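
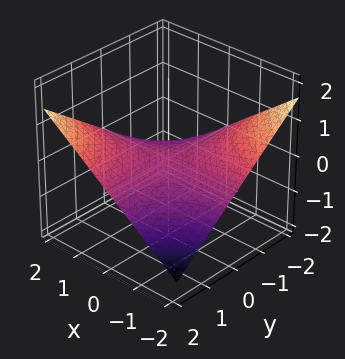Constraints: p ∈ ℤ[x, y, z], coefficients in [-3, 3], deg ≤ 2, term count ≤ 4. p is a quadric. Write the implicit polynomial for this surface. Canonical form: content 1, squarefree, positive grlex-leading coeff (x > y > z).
x*y - 3*z

(a) The degree is 2 — a saddle surface; a quadric.
(b) From the visible intercepts: every point of the x-axis in the box is on the surface; every point of the y-axis in the box is on the surface.
(c) Together with the visible shape, these determine p as stated.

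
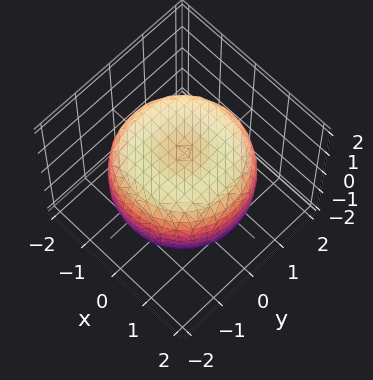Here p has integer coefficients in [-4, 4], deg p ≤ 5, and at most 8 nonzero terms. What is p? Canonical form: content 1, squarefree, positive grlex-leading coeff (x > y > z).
x^4 + 2*x^2*y^2 + y^4 - 2*x^2 - 2*y^2 + 2*z^2 - 2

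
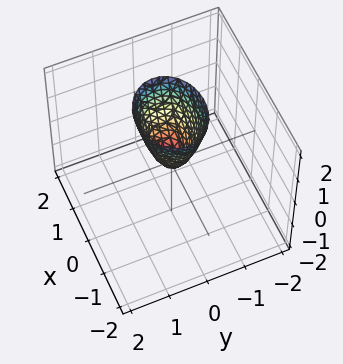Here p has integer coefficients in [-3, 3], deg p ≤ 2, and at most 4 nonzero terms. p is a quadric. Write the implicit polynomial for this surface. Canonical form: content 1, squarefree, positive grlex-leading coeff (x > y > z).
2*x^2 + 3*y^2 - z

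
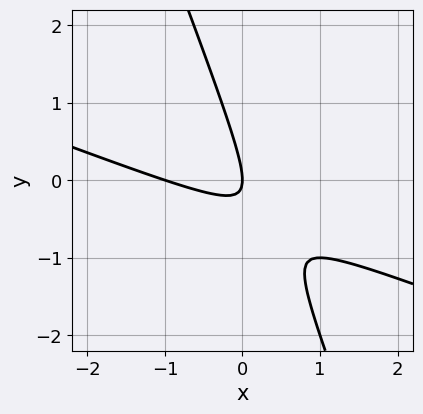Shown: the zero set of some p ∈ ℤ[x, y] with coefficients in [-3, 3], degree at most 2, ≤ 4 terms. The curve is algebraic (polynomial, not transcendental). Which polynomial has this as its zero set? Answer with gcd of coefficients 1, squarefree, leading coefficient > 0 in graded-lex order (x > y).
x^2 + 3*x*y + y^2 + x

Degree: a generic line meets the curve in up to 2 points, so deg p = 2.
Against the integer gridlines: the x-axis gridline crossings are at x ∈ {-1, 0}; it meets the y-axis at y = 0 (among the integer gridlines).
The integer polynomial consistent with all of this is the stated p.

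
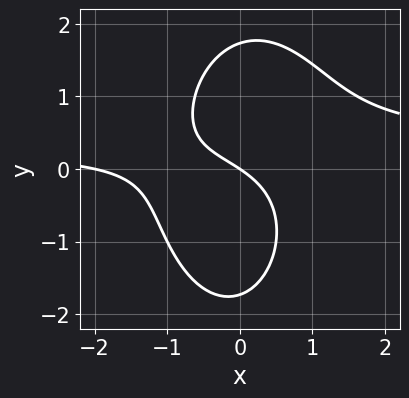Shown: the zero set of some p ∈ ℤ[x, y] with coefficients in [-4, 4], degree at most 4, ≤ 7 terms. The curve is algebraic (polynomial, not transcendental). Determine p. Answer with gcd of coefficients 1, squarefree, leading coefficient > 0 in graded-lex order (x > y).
1. The degree is 3 — a generic line meets the curve in up to 3 points.
2. Against the integer gridlines: the x-axis gridline crossings are at x ∈ {-2, 0}; it crosses the y-axis at the gridline y = 0.
3. Solving for integer coefficients yields p as stated.

3*x^2*y + y^3 - x^2 - 2*x - 3*y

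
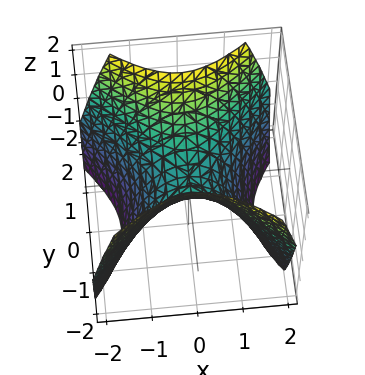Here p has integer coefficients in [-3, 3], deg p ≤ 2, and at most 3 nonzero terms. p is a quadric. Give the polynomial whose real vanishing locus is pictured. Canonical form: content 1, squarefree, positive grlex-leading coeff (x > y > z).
x^2 - y^2 + z

1. The degree is 2 — a saddle surface; a quadric.
2. Symmetries: it's symmetric under x → −x, forcing even powers of x; the y ↦ −y reflection is a symmetry, so y appears only in even powers.
3. Observable constraints: one x-axis crossing is at x = 0; it meets the y-axis at y = 0 (among the integer gridlines).
4. The integer polynomial consistent with all of this is the stated p.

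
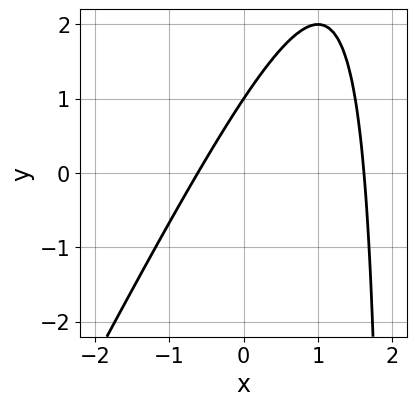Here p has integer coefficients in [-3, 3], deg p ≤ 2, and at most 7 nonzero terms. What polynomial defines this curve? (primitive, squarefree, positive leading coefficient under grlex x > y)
The degree is 2 — no degree-1 curve has this shape.
Checking where it meets the axes: it crosses the y-axis at the gridline y = 1.
The integer polynomial consistent with all of this is the stated p.

2*x^2 - x*y - 2*x + 2*y - 2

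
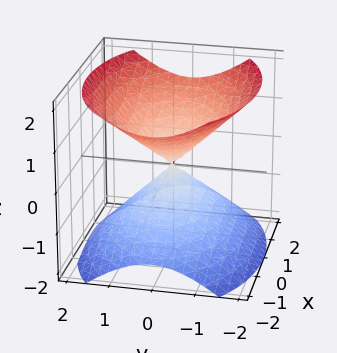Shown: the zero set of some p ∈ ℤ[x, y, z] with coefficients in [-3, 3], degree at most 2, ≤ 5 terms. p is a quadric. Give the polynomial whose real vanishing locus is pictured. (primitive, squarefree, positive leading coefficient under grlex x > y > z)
There are 2 components. They look like related sheets of one shape, so recover p as a whole.
The degree is 2 — two nappes meeting at a single point; a quadric.
Symmetries: mirror symmetry z ↦ −z ⇒ only even powers of z; the x ↦ −x reflection is a symmetry, so x appears only in even powers; mirror symmetry y ↦ −y ⇒ only even powers of y.
Reading off the gridlines: it crosses the z-axis at the gridline z = 0; it meets the x-axis at x = 0 (among the integer gridlines); it crosses the y-axis at the gridline y = 0.
The integer polynomial consistent with all of this is the stated p.

x^2 + 2*y^2 - 2*z^2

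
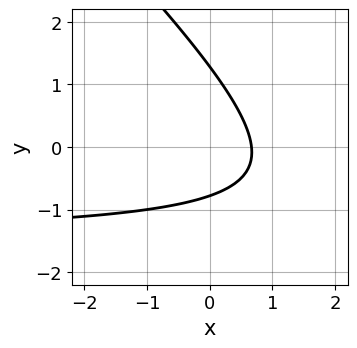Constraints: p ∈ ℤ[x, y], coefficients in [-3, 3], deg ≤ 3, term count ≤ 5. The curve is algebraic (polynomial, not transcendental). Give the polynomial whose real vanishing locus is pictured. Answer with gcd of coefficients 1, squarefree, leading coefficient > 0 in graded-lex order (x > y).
First, the degree is 2 — the shape is more complex than any degree-1 curve.
Finally, putting this together gives p.

2*x*y + 2*y^2 + 3*x - y - 2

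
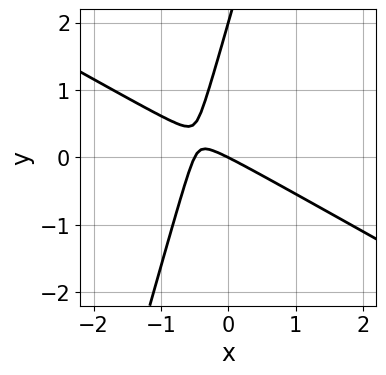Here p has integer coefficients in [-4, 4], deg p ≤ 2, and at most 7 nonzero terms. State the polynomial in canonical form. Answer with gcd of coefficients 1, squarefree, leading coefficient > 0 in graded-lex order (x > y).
The degree is 2 — the shape is more complex than any degree-1 curve.
Reading off the gridlines: among the integer gridlines, it crosses the y-axis at y ∈ {0, 2}; it meets the x-axis at x = 0 (among the integer gridlines).
Together with the visible shape, these determine p as stated.

2*x^2 + 3*x*y - y^2 + x + 2*y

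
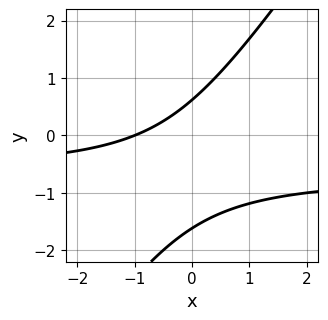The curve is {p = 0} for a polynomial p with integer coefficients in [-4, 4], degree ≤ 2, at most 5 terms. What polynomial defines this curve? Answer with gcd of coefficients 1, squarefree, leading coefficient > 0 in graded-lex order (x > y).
3*x*y - 2*y^2 + 2*x - 2*y + 2

(a) The degree is 2 — no degree-1 curve has this shape.
(b) From the axis intercepts and sections: it meets the x-axis at x = -1 (among the integer gridlines).
(c) Fitting integer coefficients to these (and the overall shape) gives p.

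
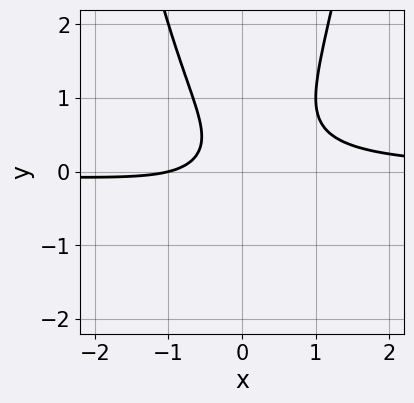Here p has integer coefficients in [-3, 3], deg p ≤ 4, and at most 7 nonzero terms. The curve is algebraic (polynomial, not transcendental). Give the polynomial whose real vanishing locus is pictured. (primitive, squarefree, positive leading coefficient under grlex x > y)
3*x^2*y - 2*y^2 - x + y - 1

First, degree: a generic line meets the curve in up to 3 points, so deg p = 3.
Next, observable constraints: it crosses the x-axis at the gridline x = -1; the curve avoids every integer y-axis point in the box.
Finally, these observations pin down the coefficients.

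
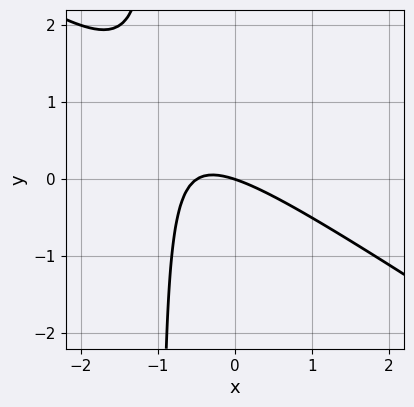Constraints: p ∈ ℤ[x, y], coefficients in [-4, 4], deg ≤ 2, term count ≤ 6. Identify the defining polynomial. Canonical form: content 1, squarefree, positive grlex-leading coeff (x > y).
1. deg p = 2. A generic line meets the curve in up to 2 points.
2. From the visible intercepts: it crosses the y-axis at the gridline y = 0; it crosses the x-axis at the gridline x = 0.
3. Putting this together gives p.

2*x^2 + 3*x*y + x + 3*y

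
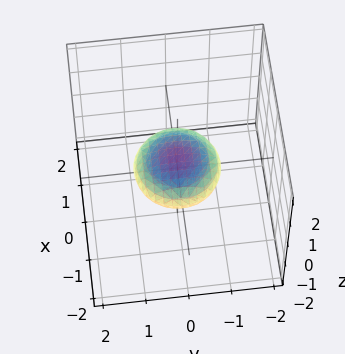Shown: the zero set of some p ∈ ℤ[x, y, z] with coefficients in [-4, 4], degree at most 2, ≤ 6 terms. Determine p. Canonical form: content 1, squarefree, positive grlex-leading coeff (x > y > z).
x^2 + y^2 + 3*z^2 - 1

The degree is 2 — a closed, bounded, convex surface; a quadric.
Symmetries: rotational symmetry about the z-axis ⇒ p depends on x, y only through x² + y²; the z ↦ −z reflection is a symmetry, so z appears only in even powers.
From the visible intercepts: a circular section at z = 0 has radius exactly 1; among the integer gridlines, it crosses the y-axis at y ∈ {-1, 1}; the x-axis gridline crossings are at x ∈ {-1, 1}.
Assembling these constraints gives the stated polynomial.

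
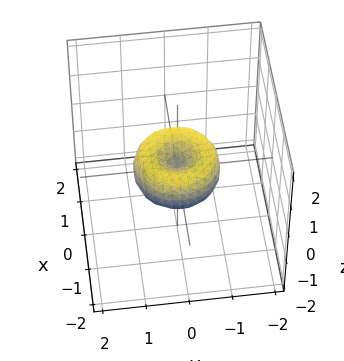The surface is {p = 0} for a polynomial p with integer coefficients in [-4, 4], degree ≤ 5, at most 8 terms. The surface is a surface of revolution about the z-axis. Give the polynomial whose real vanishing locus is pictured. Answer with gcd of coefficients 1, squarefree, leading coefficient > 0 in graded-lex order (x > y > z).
x^4 + 2*x^2*y^2 + y^4 - x^2 - y^2 + z^2

1. Degree: a generic line meets the surface in up to 4 points, so deg p = 4.
2. Symmetries: the z-axis is an axis of rotation, so x and y enter only as x² + y².
3. From the axis intercepts and sections: the y-axis gridline crossings are at y ∈ {-1, 0, 1}; it meets the z-axis at z = 0 (among the integer gridlines).
4. Together with the visible shape, these determine p as stated. Check: (-1, 0, 0) on the x-axis lies on the surface, and p(-1, 0, 0) = 0. ✓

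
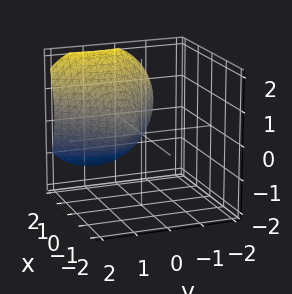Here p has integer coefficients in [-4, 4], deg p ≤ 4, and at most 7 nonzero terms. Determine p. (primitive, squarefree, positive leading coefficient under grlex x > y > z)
x^3 + 2*x*y + x*z - 3*y^2 - 3*z^2

First, the degree is 3 — the shape is more complex than any degree-2 surface.
Next, against the integer gridlines: it crosses the y-axis at the gridline y = 0; one z-axis crossing is at z = 0.
Finally, matching integer coefficients to the picture gives p.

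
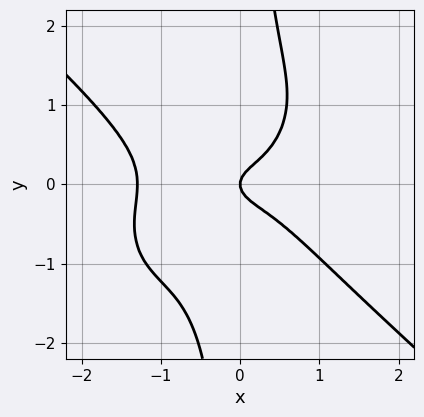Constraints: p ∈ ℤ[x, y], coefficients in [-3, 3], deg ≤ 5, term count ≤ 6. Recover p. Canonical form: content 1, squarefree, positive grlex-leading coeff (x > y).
2*x^4 + 3*x*y^3 + 2*x^3 - 3*y^2 + x

1. deg p = 4.
2. From the visible intercepts: it crosses the x-axis at the gridline x = 0; it meets the y-axis at y = 0 (among the integer gridlines).
3. The integer polynomial consistent with all of this is the stated p.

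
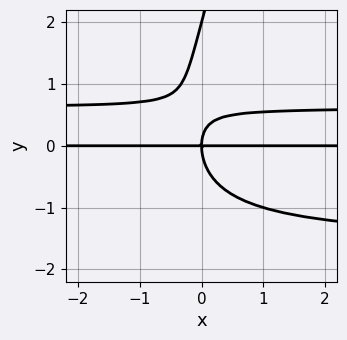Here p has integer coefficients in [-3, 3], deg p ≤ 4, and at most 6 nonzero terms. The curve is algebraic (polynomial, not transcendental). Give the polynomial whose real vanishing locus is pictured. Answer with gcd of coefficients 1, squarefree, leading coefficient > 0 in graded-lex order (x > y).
1. deg p = 4. No degree-3 curve has this shape.
2. Against the integer gridlines: among the integer gridlines, it crosses the y-axis at y ∈ {0, 2}; every point of the x-axis in the box is on the curve.
3. Fitting integer coefficients to these (and the overall shape) gives p.

3*x*y^3 - y^4 + 3*x*y^2 + 2*y^3 - 3*x*y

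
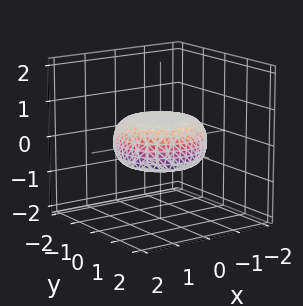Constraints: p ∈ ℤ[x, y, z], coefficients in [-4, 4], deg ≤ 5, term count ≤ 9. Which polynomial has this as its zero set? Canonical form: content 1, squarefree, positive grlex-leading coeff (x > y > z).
(a) Degree: a generic line meets the surface in up to 4 points, so deg p = 4.
(b) By symmetry, every cross-section ⟂ z is a circle, so x, y appear only via x² + y².
(c) Observable constraints: a circular section at z = 0 has radius between 1 and 2.
(d) Together with the visible shape, these determine p as stated.

x^4 + 2*x^2*y^2 + y^4 - x^2 - y^2 + 3*z^2 - 1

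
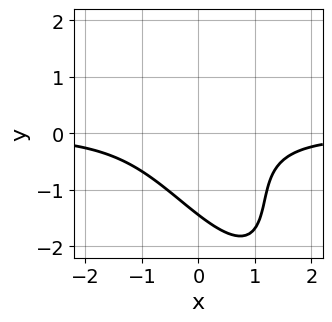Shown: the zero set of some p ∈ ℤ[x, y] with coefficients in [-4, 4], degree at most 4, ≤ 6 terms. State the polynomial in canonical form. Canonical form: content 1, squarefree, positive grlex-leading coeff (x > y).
1. deg p = 3.
2. Against the integer gridlines: it misses every integer gridline on the x-axis.
3. These observations pin down the coefficients.

3*x^2*y + 3*x*y^2 + y^3 + x*y + 3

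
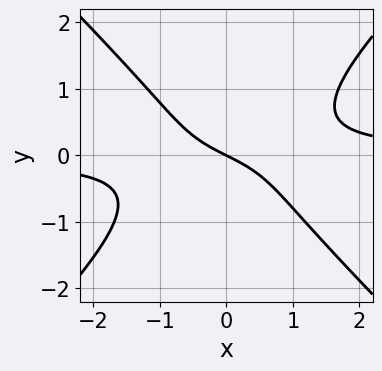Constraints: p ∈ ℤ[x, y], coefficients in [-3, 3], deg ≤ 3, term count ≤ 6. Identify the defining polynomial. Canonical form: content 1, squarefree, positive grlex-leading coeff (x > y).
First, the degree is 3 — the shape is more complex than any degree-2 curve.
Next, from the axis intercepts and sections: one x-axis crossing is at x = 0; it meets the y-axis at y = 0 (among the integer gridlines).
Finally, putting this together gives p.

2*x^2*y - 2*y^3 - x - 2*y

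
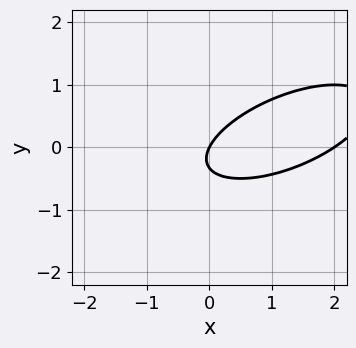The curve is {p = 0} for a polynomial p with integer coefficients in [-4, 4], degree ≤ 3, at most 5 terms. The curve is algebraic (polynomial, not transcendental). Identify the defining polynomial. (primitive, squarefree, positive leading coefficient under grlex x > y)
x^2 - 2*x*y + 3*y^2 - 2*x + y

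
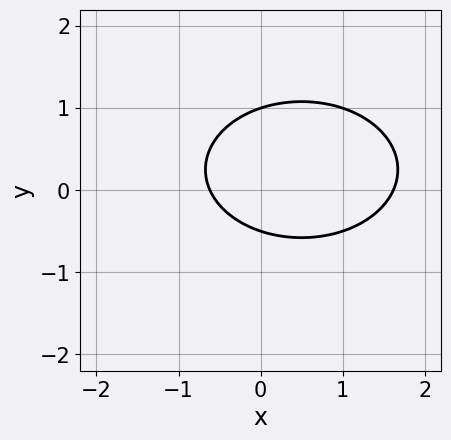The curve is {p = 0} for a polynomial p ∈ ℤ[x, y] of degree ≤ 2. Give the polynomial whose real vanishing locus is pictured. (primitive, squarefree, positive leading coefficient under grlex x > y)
1. Degree: a generic line meets the curve in up to 2 points, so deg p = 2.
2. Reading off the gridlines: it crosses the y-axis at the gridline y = 1.
3. Solving for integer coefficients yields p as stated.

x^2 + 2*y^2 - x - y - 1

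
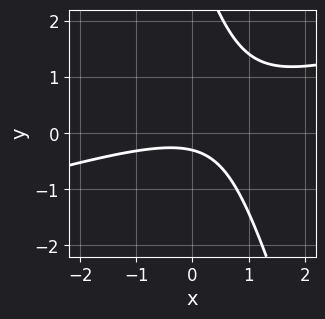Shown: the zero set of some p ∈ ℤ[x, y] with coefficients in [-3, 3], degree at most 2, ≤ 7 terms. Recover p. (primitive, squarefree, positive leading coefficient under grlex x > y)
First, deg p = 2. A generic line meets the curve in up to 2 points.
Then, from the axis intercepts and sections: the curve avoids every integer x-axis point in the box.
Finally, assembling these constraints gives the stated polynomial.

x^2 - 3*x*y - y^2 + 3*y + 1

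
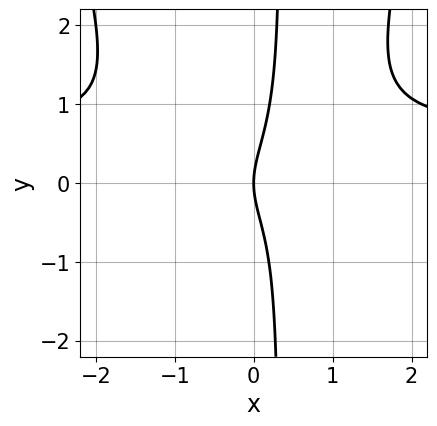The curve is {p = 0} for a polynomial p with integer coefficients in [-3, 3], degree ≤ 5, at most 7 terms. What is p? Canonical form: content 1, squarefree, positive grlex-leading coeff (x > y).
1. deg p = 4. The shape is more complex than any degree-3 curve.
2. Against the integer gridlines: one x-axis crossing is at x = 0; one y-axis crossing is at y = 0.
3. Solving for integer coefficients yields p as stated.

3*x^3*y - 2*x^3 - 3*x*y^2 + y^2 - 2*x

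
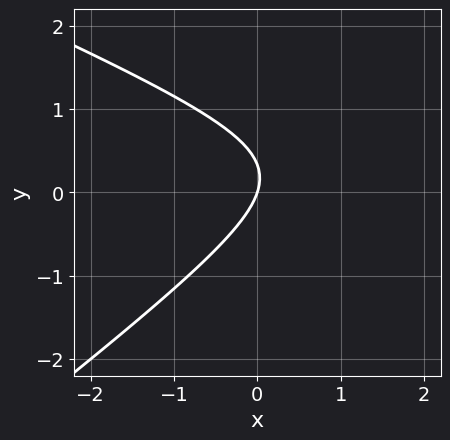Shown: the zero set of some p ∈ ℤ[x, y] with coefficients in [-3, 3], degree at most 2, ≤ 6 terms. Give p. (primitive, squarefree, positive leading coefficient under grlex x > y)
1. Degree: no degree-1 curve has this shape, so deg p = 2.
2. Observable constraints: it crosses the y-axis at the gridline y = 0; it meets the x-axis at x = 0 (among the integer gridlines).
3. Together with the visible shape, these determine p as stated.

x^2 + x*y - 3*y^2 - 3*x + y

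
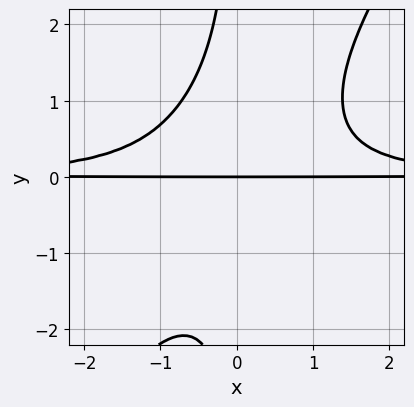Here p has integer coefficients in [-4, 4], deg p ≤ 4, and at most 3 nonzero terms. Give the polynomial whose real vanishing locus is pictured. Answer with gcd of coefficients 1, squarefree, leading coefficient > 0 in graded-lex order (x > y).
1. deg p = 4. A generic line meets the curve in up to 4 points.
2. Observable constraints: it meets the y-axis at y = 0 (among the integer gridlines); every point of the x-axis in the box is on the curve.
3. Assembling these constraints gives the stated polynomial.

3*x^2*y^2 - 2*x*y^3 - 3*y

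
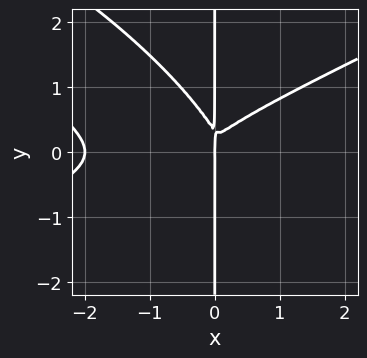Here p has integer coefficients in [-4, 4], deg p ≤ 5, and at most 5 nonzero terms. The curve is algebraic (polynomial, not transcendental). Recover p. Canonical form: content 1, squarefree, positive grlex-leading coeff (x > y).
Degree: the shape is more complex than any degree-3 curve, so deg p = 4.
From the axis intercepts and sections: the x-axis gridline crossings are at x ∈ {-2, 0}; every point of the y-axis in the box is on the curve.
These observations pin down the coefficients.

x^4 - 3*x^2*y^2 - 3*x*y^3 + 2*x^3 + x*y^2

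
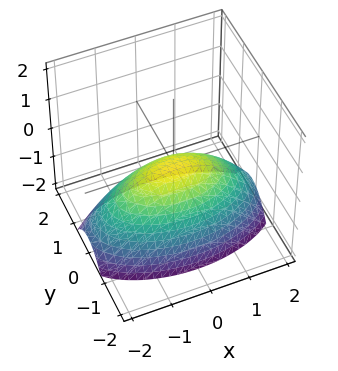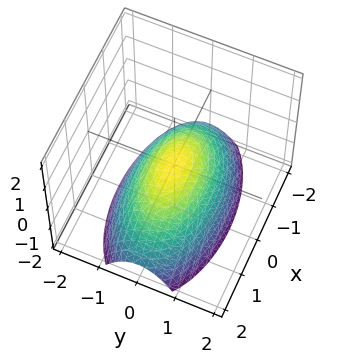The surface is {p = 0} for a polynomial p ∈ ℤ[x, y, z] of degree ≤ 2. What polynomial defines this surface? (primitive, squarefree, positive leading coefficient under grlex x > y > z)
deg p = 2. A single bowl opening along one axis; a quadric.
Symmetries: it's symmetric under y → −y, forcing even powers of y; mirror symmetry x ↦ −x ⇒ only even powers of x.
From the axis intercepts and sections: one y-axis crossing is at y = 0; it meets the z-axis at z = 0 (among the integer gridlines); it crosses the x-axis at the gridline x = 0.
Together with the visible shape, these determine p as stated.

x^2 + 3*y^2 + 3*z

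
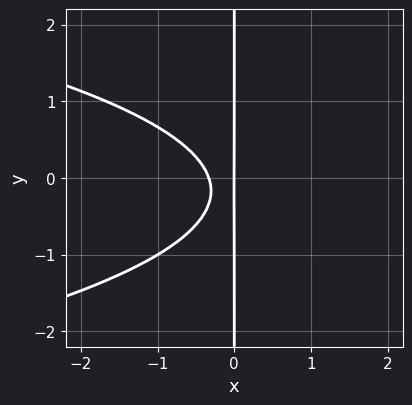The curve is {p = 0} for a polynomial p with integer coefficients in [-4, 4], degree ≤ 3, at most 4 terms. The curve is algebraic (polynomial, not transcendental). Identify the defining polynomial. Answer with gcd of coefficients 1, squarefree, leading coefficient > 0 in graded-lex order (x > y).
1. Degree: no degree-2 curve has this shape, so deg p = 3.
2. Observable constraints: every point of the y-axis in the box is on the curve; it meets the x-axis at x = 0 (among the integer gridlines).
3. Together with the visible shape, these determine p as stated.

3*x*y^2 + 3*x^2 + x*y + x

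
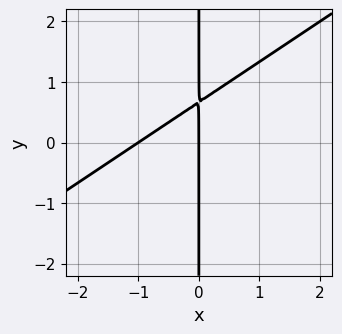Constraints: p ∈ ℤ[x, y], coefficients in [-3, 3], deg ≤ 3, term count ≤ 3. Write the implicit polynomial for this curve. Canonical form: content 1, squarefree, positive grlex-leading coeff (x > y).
2*x^2 - 3*x*y + 2*x

1. The degree is 2 — a generic line meets the curve in up to 2 points.
2. From the axis intercepts and sections: every point of the y-axis in the box is on the curve; among the integer gridlines, it crosses the x-axis at x ∈ {-1, 0}.
3. These observations pin down the coefficients.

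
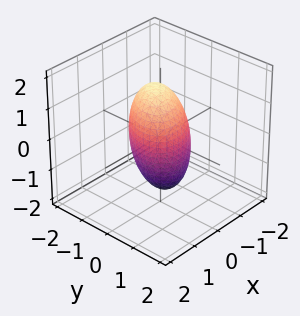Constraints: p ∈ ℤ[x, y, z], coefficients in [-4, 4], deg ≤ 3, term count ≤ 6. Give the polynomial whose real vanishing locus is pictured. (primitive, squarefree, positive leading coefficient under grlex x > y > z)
First, deg p = 2. The shape is more complex than any degree-1 surface.
Then, checking where it meets the axes: among the integer gridlines, it crosses the y-axis at y ∈ {-1, 1}; among the integer gridlines, it crosses the x-axis at x ∈ {-1, 1}.
Finally, solving for integer coefficients yields p as stated.

3*x^2 - 2*x*y - x*z + 3*y^2 + z^2 - 3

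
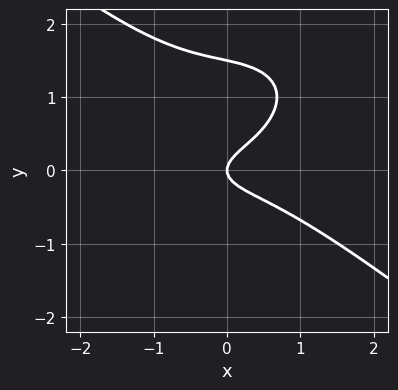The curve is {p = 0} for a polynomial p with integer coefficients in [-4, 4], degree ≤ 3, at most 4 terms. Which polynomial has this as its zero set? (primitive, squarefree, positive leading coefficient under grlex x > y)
x^3 + 2*y^3 - 3*y^2 + x

deg p = 3. No degree-2 curve has this shape.
Observable constraints: it meets the y-axis at y = 0 (among the integer gridlines); it crosses the x-axis at the gridline x = 0.
Matching integer coefficients to the picture gives p.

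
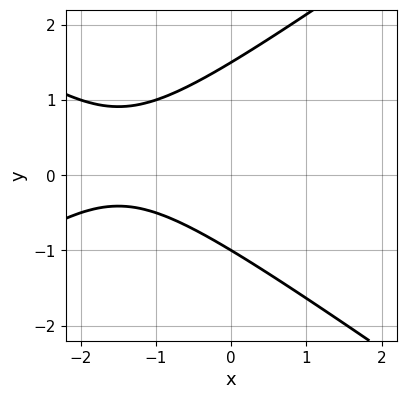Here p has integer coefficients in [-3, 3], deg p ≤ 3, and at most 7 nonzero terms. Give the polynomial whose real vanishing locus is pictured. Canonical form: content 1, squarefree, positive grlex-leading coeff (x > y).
x^2 - 2*y^2 + 3*x + y + 3

1. Degree: a generic line meets the curve in up to 2 points, so deg p = 2.
2. Checking where it meets the axes: no x-intercept at any integer in the box; it crosses the y-axis at the gridline y = -1.
3. Putting this together gives p.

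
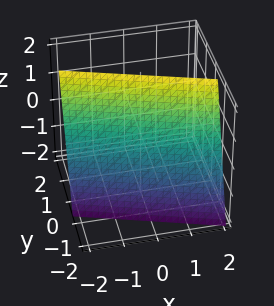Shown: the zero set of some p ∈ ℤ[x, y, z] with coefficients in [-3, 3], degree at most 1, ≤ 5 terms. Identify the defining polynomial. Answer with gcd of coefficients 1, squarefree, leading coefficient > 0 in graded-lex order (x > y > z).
x + 3*y - z + 2

(a) The degree is 1 — every cross-section is a straight line — this is a plane.
(b) Against the integer gridlines: it meets the x-axis at x = -2 (among the integer gridlines); one z-axis crossing is at z = 2.
(c) Assembling these constraints gives the stated polynomial.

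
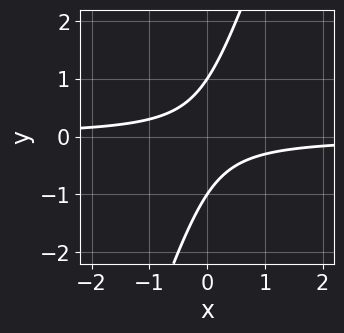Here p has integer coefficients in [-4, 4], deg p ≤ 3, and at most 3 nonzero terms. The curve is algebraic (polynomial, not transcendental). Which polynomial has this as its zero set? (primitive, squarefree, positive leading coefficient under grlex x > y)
3*x*y - y^2 + 1

(a) deg p = 2. No degree-1 curve has this shape.
(b) From the visible intercepts: among the integer gridlines, it crosses the y-axis at y ∈ {-1, 1}; it misses every integer gridline on the x-axis.
(c) Matching integer coefficients to the picture gives p.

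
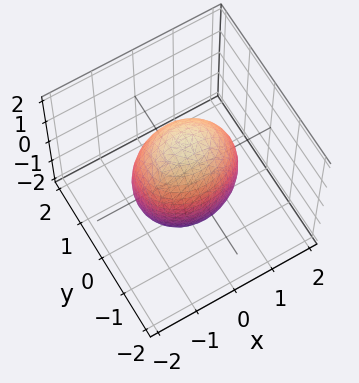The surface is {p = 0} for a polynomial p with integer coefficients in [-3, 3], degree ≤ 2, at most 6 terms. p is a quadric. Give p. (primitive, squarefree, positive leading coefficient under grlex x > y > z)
2*x^2 + 3*y^2 + z^2 - 3

First, deg p = 2. A closed, bounded, convex surface; a quadric.
Then, symmetries: it's symmetric under x → −x, forcing even powers of x; mirror symmetry y ↦ −y ⇒ only even powers of y; it's symmetric under z → −z, forcing even powers of z.
Next, against the integer gridlines: the y-axis gridline crossings are at y ∈ {-1, 1}.
Finally, putting this together gives p.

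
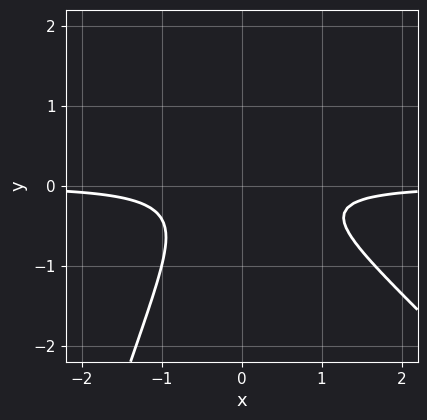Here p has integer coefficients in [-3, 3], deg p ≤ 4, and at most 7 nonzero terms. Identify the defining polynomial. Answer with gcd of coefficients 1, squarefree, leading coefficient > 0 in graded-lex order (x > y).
1. The degree is 3 — no degree-2 curve has this shape.
2. Checking where it meets the axes: the curve avoids every integer x-axis point in the box; the curve avoids every integer y-axis point in the box.
3. Solving for integer coefficients yields p as stated.

3*x^2*y + 2*x*y^2 - y^3 + 3*y^2 + 1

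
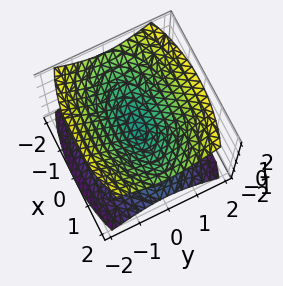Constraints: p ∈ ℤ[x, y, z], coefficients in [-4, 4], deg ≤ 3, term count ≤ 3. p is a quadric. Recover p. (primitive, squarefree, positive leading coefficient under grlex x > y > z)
(a) I count 2 distinct pieces. They look like related sheets of one shape, so recover p as a whole.
(b) The degree is 2 — two nappes meeting at a single point; a quadric.
(c) Symmetries: it's symmetric under y → −y, forcing even powers of y; it's symmetric under x → −x, forcing even powers of x; it's symmetric under z → −z, forcing even powers of z.
(d) Against the integer gridlines: one x-axis crossing is at x = 0; one z-axis crossing is at z = 0.
(e) Assembling these constraints gives the stated polynomial.

x^2 + 3*y^2 - 3*z^2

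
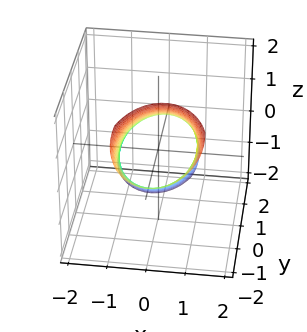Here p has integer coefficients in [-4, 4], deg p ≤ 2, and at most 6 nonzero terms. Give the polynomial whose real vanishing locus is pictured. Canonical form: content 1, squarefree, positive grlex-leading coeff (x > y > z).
The degree is 2 — no degree-1 surface has this shape.
Against the integer gridlines: the x-axis gridline crossings are at x ∈ {-1, 1}.
Fitting integer coefficients to these (and the overall shape) gives p.

3*x^2 - x*z + y^2 + 3*y*z + 2*z^2 - 3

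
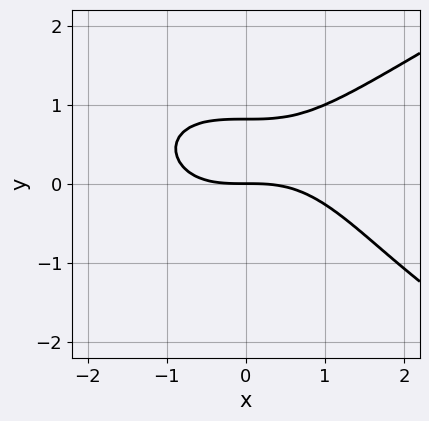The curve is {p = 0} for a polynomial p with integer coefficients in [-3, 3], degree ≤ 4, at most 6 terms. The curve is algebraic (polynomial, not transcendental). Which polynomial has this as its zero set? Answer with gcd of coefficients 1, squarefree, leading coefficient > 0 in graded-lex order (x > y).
y^4 - x^3 + 3*y^2 - 3*y

1. deg p = 4. A generic line meets the curve in up to 4 points.
2. Observable constraints: it crosses the y-axis at the gridline y = 0; it meets the x-axis at x = 0 (among the integer gridlines).
3. Solving for integer coefficients yields p as stated.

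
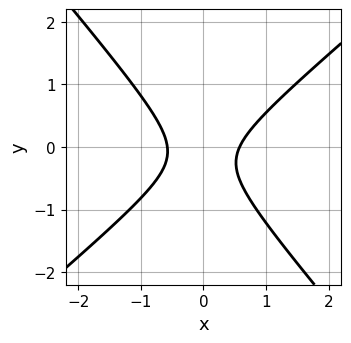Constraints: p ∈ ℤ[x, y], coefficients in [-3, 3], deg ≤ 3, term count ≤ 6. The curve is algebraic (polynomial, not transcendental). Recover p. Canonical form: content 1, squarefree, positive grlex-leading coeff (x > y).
1. deg p = 2. A generic line meets the curve in up to 2 points.
2. Checking where it meets the axes: the curve avoids every integer y-axis point in the box.
3. Solving for integer coefficients yields p as stated.

3*x^2 - x*y - 3*y^2 - y - 1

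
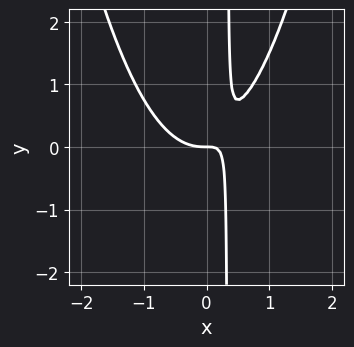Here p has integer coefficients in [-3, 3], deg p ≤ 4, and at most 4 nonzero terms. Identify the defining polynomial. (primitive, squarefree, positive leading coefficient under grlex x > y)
Degree: no degree-2 curve has this shape, so deg p = 3.
Checking where it meets the axes: it meets the y-axis at y = 0 (among the integer gridlines); it crosses the x-axis at the gridline x = 0.
Together with the visible shape, these determine p as stated.

3*x^3 - 3*x*y + y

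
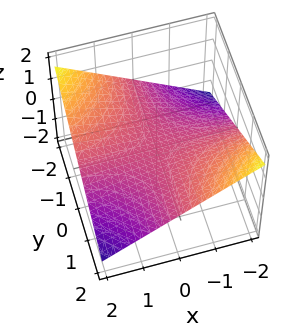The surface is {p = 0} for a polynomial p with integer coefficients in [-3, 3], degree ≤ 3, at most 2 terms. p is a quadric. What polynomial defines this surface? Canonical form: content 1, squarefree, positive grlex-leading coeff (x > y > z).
x*y + 3*z

1. Degree: a hyperbolic paraboloid; a quadric, so deg p = 2.
2. Against the integer gridlines: the visible x-axis segment lies entirely on the surface; one z-axis crossing is at z = 0; the visible y-axis segment lies entirely on the surface.
3. Solving for integer coefficients yields p as stated.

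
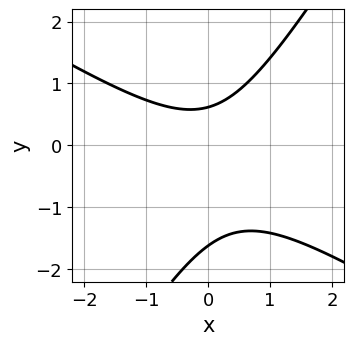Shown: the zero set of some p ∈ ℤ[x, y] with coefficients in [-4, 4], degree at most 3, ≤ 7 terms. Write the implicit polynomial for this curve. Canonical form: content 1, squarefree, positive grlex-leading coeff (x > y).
1. Degree: a generic line meets the curve in up to 2 points, so deg p = 2.
2. Reading off the gridlines: it misses every integer gridline on the x-axis.
3. Putting this together gives p.

x^2 + x*y - y^2 - y + 1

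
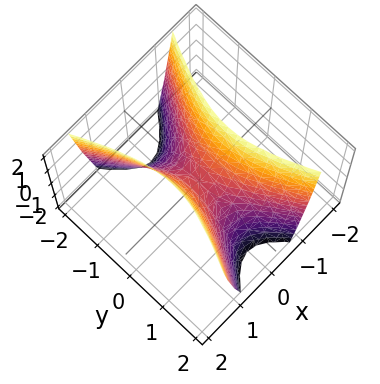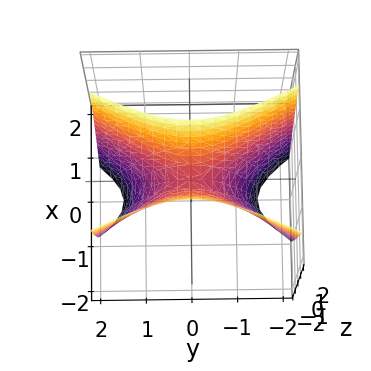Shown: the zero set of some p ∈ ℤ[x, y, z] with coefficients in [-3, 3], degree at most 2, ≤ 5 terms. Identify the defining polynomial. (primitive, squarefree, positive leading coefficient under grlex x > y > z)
1. Degree: a hyperbolic paraboloid; a quadric, so deg p = 2.
2. Symmetries: mirror symmetry x ↦ −x ⇒ only even powers of x; the y ↦ −y reflection is a symmetry, so y appears only in even powers.
3. Checking where it meets the axes: it crosses the z-axis at the gridline z = 0; one y-axis crossing is at y = 0; it meets the x-axis at x = 0 (among the integer gridlines).
4. Fitting integer coefficients to these (and the overall shape) gives p.

3*x^2 - y^2 - z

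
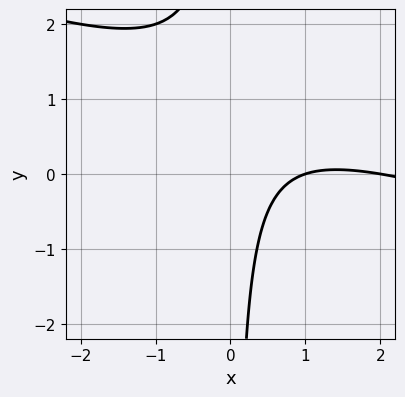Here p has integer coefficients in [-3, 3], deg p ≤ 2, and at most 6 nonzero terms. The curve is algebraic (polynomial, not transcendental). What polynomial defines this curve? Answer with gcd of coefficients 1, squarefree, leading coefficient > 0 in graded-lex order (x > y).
x^2 + 3*x*y - 3*x + 2

Degree: no degree-1 curve has this shape, so deg p = 2.
Reading off the gridlines: among the integer gridlines, it crosses the x-axis at x ∈ {1, 2}; no y-intercept at any integer in the box.
Solving for integer coefficients yields p as stated.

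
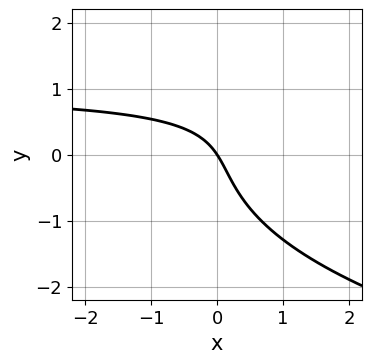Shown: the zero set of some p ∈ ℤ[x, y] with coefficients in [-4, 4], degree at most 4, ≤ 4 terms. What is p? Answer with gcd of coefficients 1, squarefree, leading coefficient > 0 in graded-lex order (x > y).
2*y^3 - 3*x*y + 3*x + 2*y

Degree: no degree-2 curve has this shape, so deg p = 3.
Reading off the gridlines: it crosses the x-axis at the gridline x = 0; it crosses the y-axis at the gridline y = 0.
Assembling these constraints gives the stated polynomial.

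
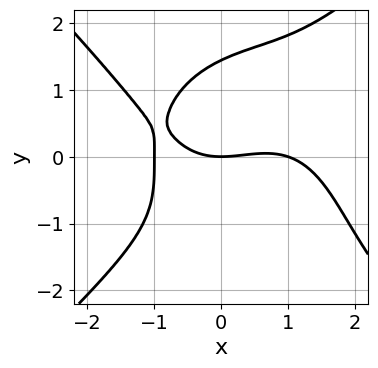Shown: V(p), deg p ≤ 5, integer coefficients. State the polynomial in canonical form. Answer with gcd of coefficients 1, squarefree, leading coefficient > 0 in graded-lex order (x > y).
1. Degree: a generic line meets the curve in up to 4 points, so deg p = 4.
2. From the axis intercepts and sections: one y-axis crossing is at y = 0; the x-axis gridline crossings are at x ∈ {-1, 0, 1}.
3. Together with the visible shape, these determine p as stated.

x^4 - y^4 - x^2 + 3*x*y + 3*y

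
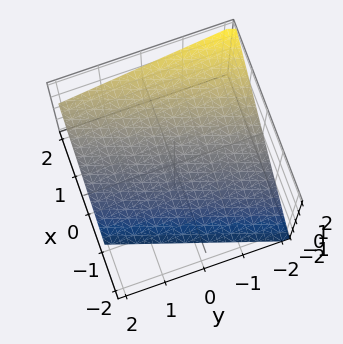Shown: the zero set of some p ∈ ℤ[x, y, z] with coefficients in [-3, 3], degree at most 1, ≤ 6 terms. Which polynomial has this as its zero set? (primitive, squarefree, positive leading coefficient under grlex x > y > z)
First, deg p = 1. Every cross-section is a straight line — this is a plane.
Then, against the integer gridlines: one y-axis crossing is at y = -2.
Finally, matching integer coefficients to the picture gives p.

3*x - y - 3*z - 2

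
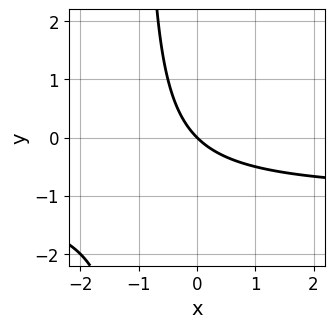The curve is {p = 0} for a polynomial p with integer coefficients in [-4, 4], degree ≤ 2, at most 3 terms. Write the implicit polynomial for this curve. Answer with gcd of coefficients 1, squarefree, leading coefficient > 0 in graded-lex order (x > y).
x*y + x + y

1. deg p = 2. A generic line meets the curve in up to 2 points.
2. Observable constraints: it crosses the x-axis at the gridline x = 0; it crosses the y-axis at the gridline y = 0.
3. The integer polynomial consistent with all of this is the stated p.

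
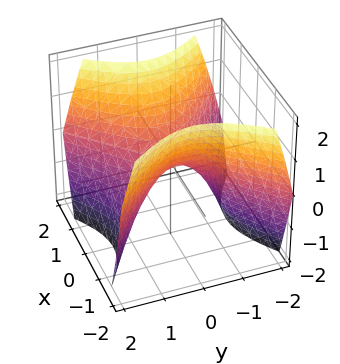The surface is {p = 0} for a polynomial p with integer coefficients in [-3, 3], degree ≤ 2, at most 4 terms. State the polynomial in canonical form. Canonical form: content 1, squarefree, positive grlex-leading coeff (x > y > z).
Degree: a saddle surface; a quadric, so deg p = 2.
Symmetries: mirror symmetry x ↦ −x ⇒ only even powers of x; the y ↦ −y reflection is a symmetry, so y appears only in even powers.
Reading off the gridlines: it meets the x-axis at x = 0 (among the integer gridlines); it crosses the y-axis at the gridline y = 0; it meets the z-axis at z = 0 (among the integer gridlines).
Putting this together gives p.

x^2 - y^2 - z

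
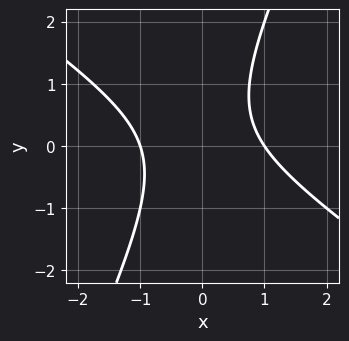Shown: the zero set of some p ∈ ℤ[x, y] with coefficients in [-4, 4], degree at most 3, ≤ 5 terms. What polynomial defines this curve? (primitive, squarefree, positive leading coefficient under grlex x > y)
deg p = 2.
From the visible intercepts: among the integer gridlines, it crosses the x-axis at x ∈ {-1, 1}; the curve avoids every integer y-axis point in the box.
These observations pin down the coefficients.

3*x^2 + 3*x*y - 2*y^2 + y - 3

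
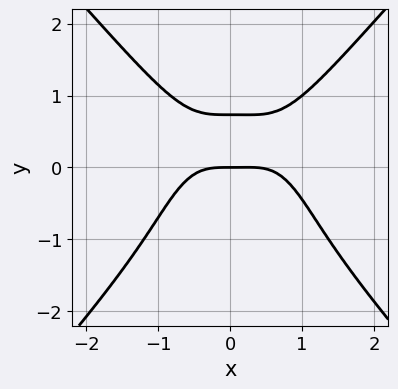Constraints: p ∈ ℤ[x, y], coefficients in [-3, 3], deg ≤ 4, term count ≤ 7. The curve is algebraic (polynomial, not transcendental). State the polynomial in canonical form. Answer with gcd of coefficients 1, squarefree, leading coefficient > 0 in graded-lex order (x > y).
1. Degree: a generic line meets the curve in up to 4 points, so deg p = 4.
2. Checking where it meets the axes: one x-axis crossing is at x = 0; one y-axis crossing is at y = 0.
3. These observations pin down the coefficients.

3*x^4 - 2*y^4 - x^3 - 3*y^2 + 3*y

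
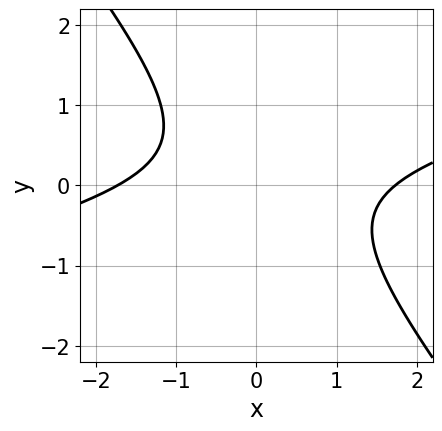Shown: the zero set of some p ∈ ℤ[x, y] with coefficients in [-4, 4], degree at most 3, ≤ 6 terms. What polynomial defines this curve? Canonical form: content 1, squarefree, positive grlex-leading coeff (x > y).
x^2 - 3*x*y - 3*y^2 + y - 3

Degree: a generic line meets the curve in up to 2 points, so deg p = 2.
Reading off the gridlines: no y-intercept at any integer in the box.
Putting this together gives p.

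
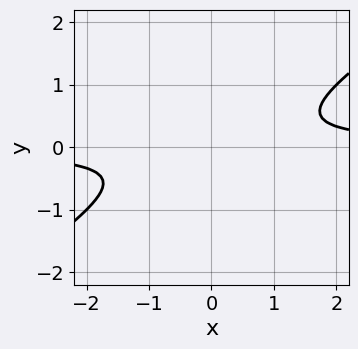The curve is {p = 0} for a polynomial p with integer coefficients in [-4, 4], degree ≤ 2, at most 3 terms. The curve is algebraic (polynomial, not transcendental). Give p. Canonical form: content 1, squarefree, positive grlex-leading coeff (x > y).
2*x*y - 3*y^2 - 1

1. The degree is 2 — a generic line meets the curve in up to 2 points.
2. From the visible intercepts: it misses every integer gridline on the x-axis; it misses every integer gridline on the y-axis.
3. These observations pin down the coefficients.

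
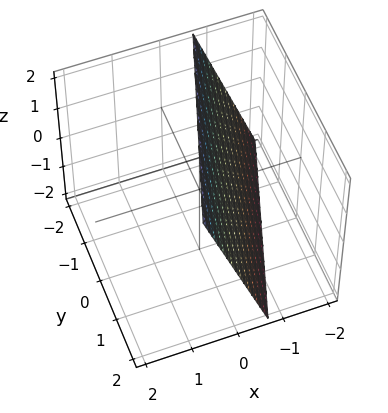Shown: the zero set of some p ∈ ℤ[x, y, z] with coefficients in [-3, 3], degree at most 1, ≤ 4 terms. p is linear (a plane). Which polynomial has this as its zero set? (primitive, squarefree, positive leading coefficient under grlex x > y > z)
3*x - y - z + 2

1. deg p = 1. Every cross-section is a straight line — this is a plane.
2. Reading off the gridlines: it crosses the y-axis at the gridline y = 2; it crosses the z-axis at the gridline z = 2.
3. Fitting integer coefficients to these (and the overall shape) gives p.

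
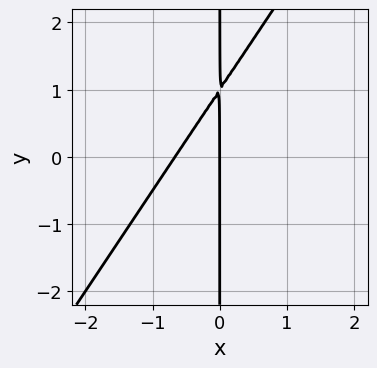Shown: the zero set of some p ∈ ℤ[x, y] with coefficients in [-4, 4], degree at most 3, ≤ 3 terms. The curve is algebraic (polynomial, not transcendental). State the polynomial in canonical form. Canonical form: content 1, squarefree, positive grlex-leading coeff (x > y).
1. The degree is 2 — a generic line meets the curve in up to 2 points.
2. Checking where it meets the axes: it crosses the x-axis at the gridline x = 0; the visible y-axis segment lies entirely on the curve.
3. Together with the visible shape, these determine p as stated.

3*x^2 - 2*x*y + 2*x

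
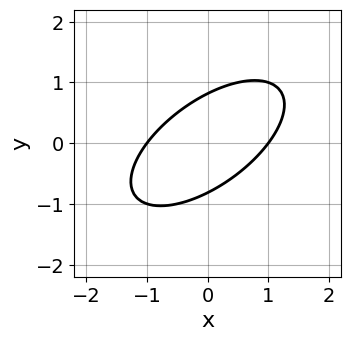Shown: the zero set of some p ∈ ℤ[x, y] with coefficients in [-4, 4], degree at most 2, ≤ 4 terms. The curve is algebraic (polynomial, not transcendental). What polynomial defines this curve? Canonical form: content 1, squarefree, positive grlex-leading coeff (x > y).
(a) deg p = 2. The shape is more complex than any degree-1 curve.
(b) From the visible intercepts: among the integer gridlines, it crosses the x-axis at x ∈ {-1, 1}.
(c) Fitting integer coefficients to these (and the overall shape) gives p.

2*x^2 - 3*x*y + 3*y^2 - 2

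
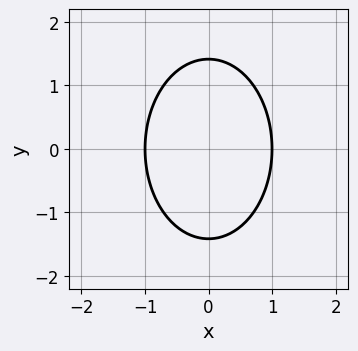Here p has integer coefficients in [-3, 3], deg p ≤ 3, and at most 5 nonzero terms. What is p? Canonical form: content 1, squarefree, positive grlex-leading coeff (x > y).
2*x^2 + y^2 - 2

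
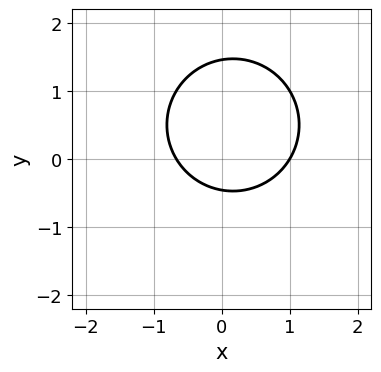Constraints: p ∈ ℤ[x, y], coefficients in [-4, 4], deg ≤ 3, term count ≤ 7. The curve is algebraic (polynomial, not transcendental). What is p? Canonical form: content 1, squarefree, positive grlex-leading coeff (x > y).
3*x^2 + 3*y^2 - x - 3*y - 2

First, degree: no degree-1 curve has this shape, so deg p = 2.
Then, from the visible intercepts: one x-axis crossing is at x = 1.
Finally, matching integer coefficients to the picture gives p.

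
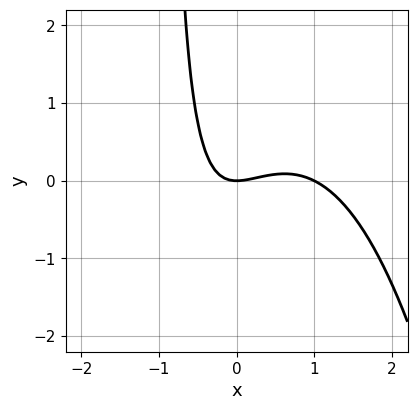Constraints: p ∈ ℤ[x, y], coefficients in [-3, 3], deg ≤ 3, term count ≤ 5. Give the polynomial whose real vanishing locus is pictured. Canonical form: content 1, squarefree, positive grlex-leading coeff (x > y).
First, deg p = 3. A generic line meets the curve in up to 3 points.
Then, observable constraints: the x-axis gridline crossings are at x ∈ {0, 1}; it meets the y-axis at y = 0 (among the integer gridlines).
Finally, solving for integer coefficients yields p as stated.

x^3 - x^2 + x*y + y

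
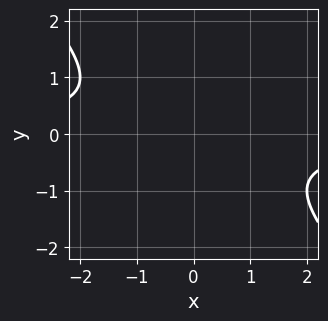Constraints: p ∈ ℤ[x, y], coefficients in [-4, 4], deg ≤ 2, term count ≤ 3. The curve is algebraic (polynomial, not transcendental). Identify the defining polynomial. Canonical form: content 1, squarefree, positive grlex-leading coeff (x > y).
x*y + y^2 + 1

(a) deg p = 2. The shape is more complex than any degree-1 curve.
(b) From the axis intercepts and sections: it misses every integer gridline on the x-axis; the curve avoids every integer y-axis point in the box.
(c) Putting this together gives p.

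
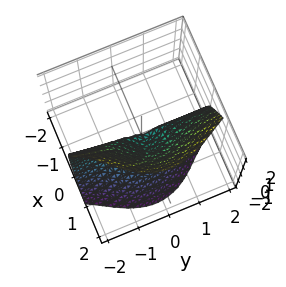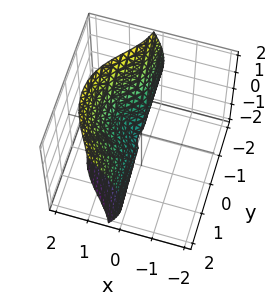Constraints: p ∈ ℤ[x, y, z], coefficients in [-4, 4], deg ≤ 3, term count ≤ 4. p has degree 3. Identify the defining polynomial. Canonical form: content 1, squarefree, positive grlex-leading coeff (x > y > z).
2*x^3 + 3*x*y^2 - y*z - 2*z^2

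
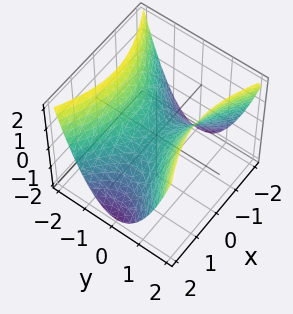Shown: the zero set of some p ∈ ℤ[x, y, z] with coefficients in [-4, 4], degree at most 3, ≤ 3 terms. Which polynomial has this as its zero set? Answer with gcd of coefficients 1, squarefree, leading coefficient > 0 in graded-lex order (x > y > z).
x^2 - 2*y^2 + 2*z

First, deg p = 2. A hyperbolic paraboloid; a quadric.
Next, symmetries: it's symmetric under x → −x, forcing even powers of x; mirror symmetry y ↦ −y ⇒ only even powers of y.
Next, checking where it meets the axes: it meets the z-axis at z = 0 (among the integer gridlines); one x-axis crossing is at x = 0; it crosses the y-axis at the gridline y = 0.
Finally, putting this together gives p.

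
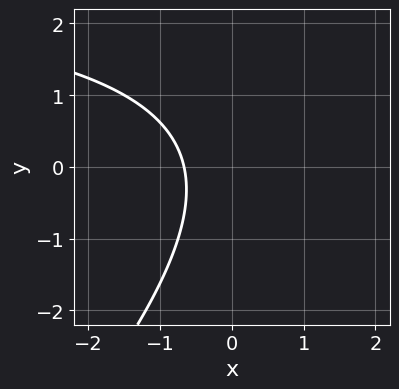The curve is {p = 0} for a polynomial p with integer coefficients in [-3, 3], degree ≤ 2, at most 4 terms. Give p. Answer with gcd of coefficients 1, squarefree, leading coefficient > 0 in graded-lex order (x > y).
x*y - y^2 - 3*x - 2

1. The degree is 2 — the shape is more complex than any degree-1 curve.
2. Reading off the gridlines: no y-intercept at any integer in the box.
3. The integer polynomial consistent with all of this is the stated p.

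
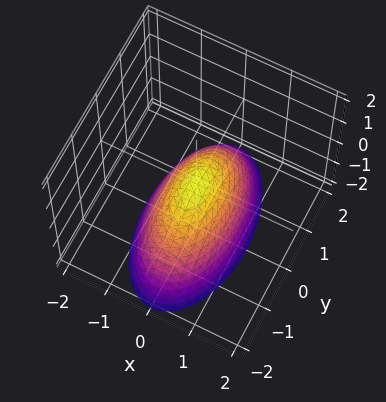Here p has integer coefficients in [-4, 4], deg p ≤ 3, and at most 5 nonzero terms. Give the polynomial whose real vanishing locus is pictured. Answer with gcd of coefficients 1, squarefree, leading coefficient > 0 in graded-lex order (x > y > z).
(a) deg p = 2. A paraboloid; a quadric.
(b) Symmetries: the y ↦ −y reflection is a symmetry, so y appears only in even powers; the x ↦ −x reflection is a symmetry, so x appears only in even powers.
(c) Observable constraints: it meets the z-axis at z = 0 (among the integer gridlines); it meets the x-axis at x = 0 (among the integer gridlines); one y-axis crossing is at y = 0.
(d) The integer polynomial consistent with all of this is the stated p.

3*x^2 + y^2 + 2*z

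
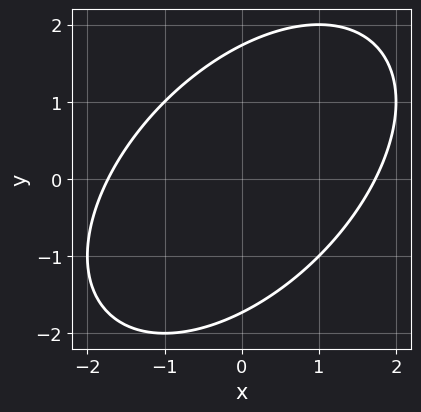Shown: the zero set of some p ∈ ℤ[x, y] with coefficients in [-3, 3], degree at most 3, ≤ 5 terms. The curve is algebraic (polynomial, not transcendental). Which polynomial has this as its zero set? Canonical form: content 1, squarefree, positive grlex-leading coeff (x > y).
x^2 - x*y + y^2 - 3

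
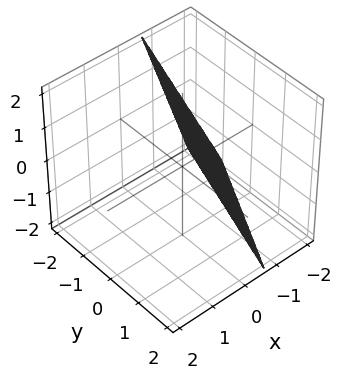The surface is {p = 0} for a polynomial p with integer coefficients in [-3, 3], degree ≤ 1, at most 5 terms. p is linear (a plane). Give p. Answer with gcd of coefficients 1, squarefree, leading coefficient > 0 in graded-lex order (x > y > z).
(a) The degree is 1 — the surface is flat (a plane).
(b) Reading off the gridlines: one y-axis crossing is at y = 2; it crosses the z-axis at the gridline z = 2.
(c) Assembling these constraints gives the stated polynomial.

3*x - y - z + 2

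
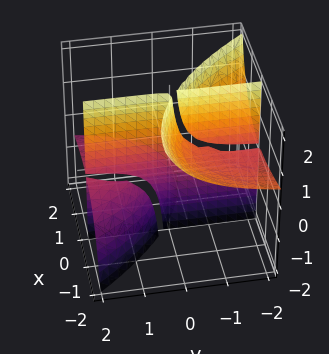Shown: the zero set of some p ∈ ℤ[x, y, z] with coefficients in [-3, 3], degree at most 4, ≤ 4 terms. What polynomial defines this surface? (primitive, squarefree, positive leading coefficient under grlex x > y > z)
x^3 + 2*x^2*z + 3*x*y*z + x

1. There are 3 components. Treating them together as one polynomial.
2. The degree is 3 — the shape is more complex than any degree-2 surface.
3. From the axis intercepts and sections: every point of the z-axis in the box is on the surface; it crosses the x-axis at the gridline x = 0; every point of the y-axis in the box is on the surface.
4. Together with the visible shape, these determine p as stated.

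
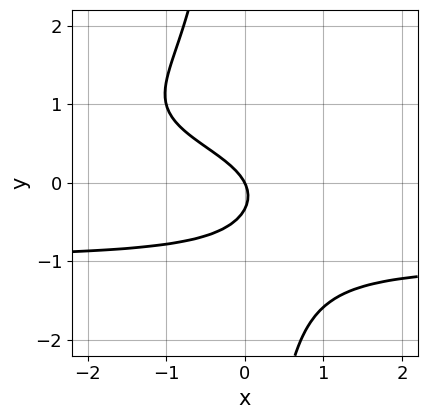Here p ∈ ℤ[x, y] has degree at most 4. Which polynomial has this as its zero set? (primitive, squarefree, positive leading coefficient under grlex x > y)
First, the degree is 4 — a generic line meets the curve in up to 4 points.
Then, reading off the gridlines: it crosses the y-axis at the gridline y = 0; one x-axis crossing is at x = 0.
Finally, together with the visible shape, these determine p as stated.

2*x*y^3 + 3*y^2 + 2*x + y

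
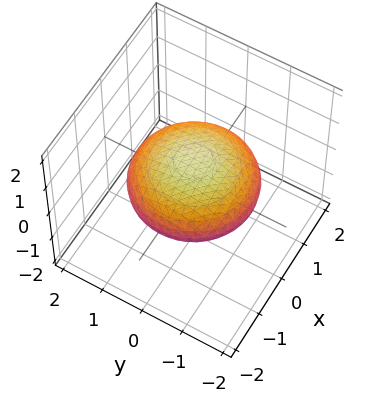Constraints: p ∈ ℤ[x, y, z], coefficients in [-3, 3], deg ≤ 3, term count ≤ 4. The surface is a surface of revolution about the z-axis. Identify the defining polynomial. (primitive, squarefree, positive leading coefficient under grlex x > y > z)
x^2 + y^2 + 3*z^2 - 2

First, degree: the shape is more complex than any degree-1 surface, so deg p = 2.
Next, symmetries: rotational symmetry about the z-axis ⇒ p depends on x, y only through x² + y².
Then, against the integer gridlines: a circular section at z = 0 has radius between 1 and 2.
Finally, putting this together gives p.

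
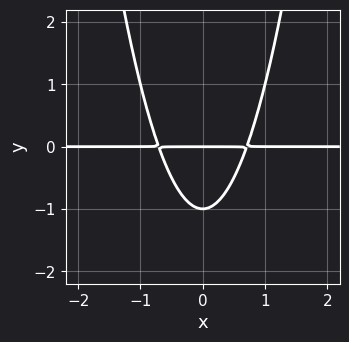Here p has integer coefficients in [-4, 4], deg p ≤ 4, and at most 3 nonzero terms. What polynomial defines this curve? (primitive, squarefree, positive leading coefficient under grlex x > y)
2*x^2*y - y^2 - y

First, deg p = 3. No degree-2 curve has this shape.
Next, symmetries: it's symmetric under x → −x, forcing even powers of x.
Next, against the integer gridlines: the y-axis gridline crossings are at y ∈ {-1, 0}; the visible x-axis segment lies entirely on the curve.
Finally, together with the visible shape, these determine p as stated.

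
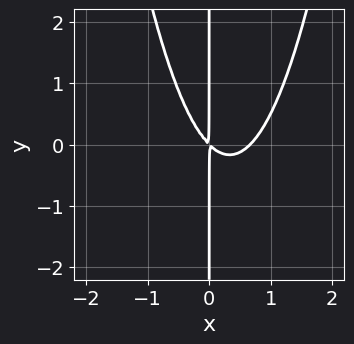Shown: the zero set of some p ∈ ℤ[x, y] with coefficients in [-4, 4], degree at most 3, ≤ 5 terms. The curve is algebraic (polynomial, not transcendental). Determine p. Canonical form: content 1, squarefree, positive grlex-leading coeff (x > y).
3*x^3 - 2*x^2 - 2*x*y

The degree is 3 — a generic line meets the curve in up to 3 points.
Reading off the gridlines: every point of the y-axis in the box is on the curve.
The integer polynomial consistent with all of this is the stated p.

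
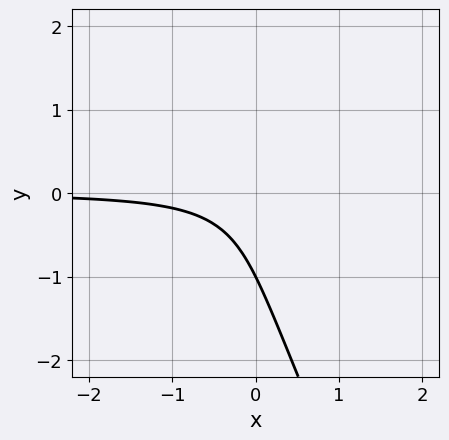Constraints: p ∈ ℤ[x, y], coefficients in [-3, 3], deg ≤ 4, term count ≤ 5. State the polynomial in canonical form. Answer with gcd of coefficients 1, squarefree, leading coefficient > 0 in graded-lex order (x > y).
2*x^2*y + 3*x*y^2 + y^3 - 3*x*y + 1

deg p = 3.
Reading off the gridlines: it meets the y-axis at y = -1 (among the integer gridlines); it misses every integer gridline on the x-axis.
Matching integer coefficients to the picture gives p.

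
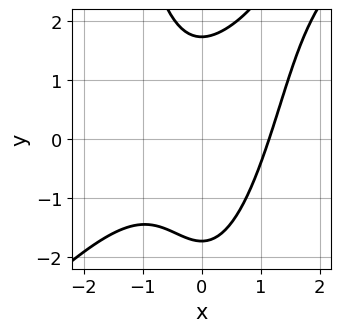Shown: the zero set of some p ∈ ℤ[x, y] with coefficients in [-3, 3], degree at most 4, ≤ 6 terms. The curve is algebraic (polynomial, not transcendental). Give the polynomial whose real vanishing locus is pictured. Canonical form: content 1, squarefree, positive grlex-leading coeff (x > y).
2*x^3 - 2*x^2*y + y^2 - 3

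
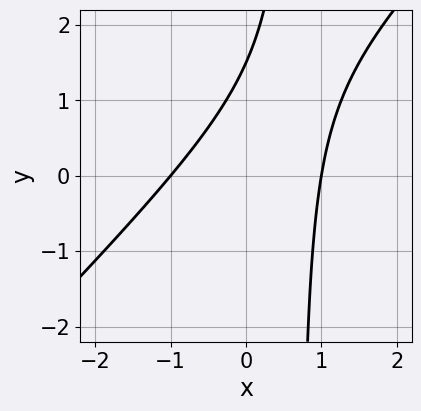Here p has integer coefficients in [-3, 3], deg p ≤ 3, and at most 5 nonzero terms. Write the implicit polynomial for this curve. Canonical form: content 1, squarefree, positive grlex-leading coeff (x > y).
3*x^2 - 3*x*y + 2*y - 3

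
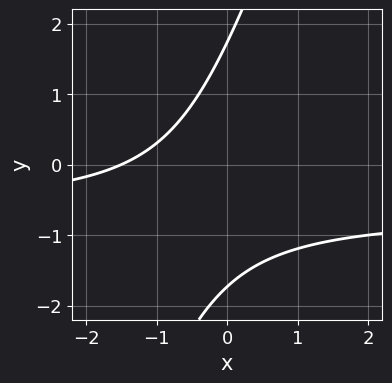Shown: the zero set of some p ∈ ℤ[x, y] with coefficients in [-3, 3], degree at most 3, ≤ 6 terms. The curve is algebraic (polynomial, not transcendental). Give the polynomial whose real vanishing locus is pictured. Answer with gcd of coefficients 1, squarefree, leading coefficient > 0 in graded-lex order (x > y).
3*x*y - y^2 + 2*x + 3

(a) The degree is 2 — a generic line meets the curve in up to 2 points.
(b) Putting this together gives p.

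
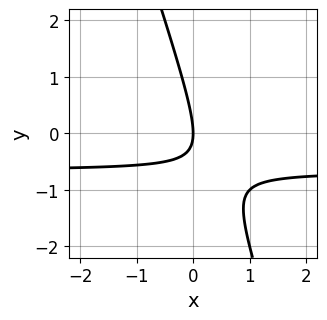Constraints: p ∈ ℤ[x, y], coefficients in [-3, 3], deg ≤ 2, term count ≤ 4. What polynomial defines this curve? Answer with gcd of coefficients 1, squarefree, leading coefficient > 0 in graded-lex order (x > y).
(a) The degree is 2 — a generic line meets the curve in up to 2 points.
(b) From the visible intercepts: one x-axis crossing is at x = 0; one y-axis crossing is at y = 0.
(c) Putting this together gives p.

3*x*y + y^2 + 2*x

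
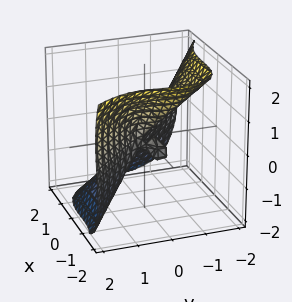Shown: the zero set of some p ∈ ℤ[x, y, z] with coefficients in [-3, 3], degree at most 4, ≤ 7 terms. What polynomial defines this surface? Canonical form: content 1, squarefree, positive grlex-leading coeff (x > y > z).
(a) deg p = 3.
(b) Against the integer gridlines: it crosses the z-axis at the gridline z = 0; it crosses the y-axis at the gridline y = 0.
(c) These observations pin down the coefficients.

3*x^3 + 3*y^3 + 2*z^3 + 2*x*y + 2*x*z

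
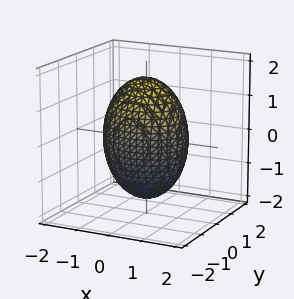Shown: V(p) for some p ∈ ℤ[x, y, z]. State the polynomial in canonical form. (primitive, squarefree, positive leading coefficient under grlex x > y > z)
2*x^2 + 3*y^2 + z^2 - 3

1. The degree is 2 — a closed, bounded, convex surface; a quadric.
2. Symmetries: the y ↦ −y reflection is a symmetry, so y appears only in even powers; mirror symmetry z ↦ −z ⇒ only even powers of z; it's symmetric under x → −x, forcing even powers of x.
3. Reading off the gridlines: the y-axis gridline crossings are at y ∈ {-1, 1}.
4. Solving for integer coefficients yields p as stated.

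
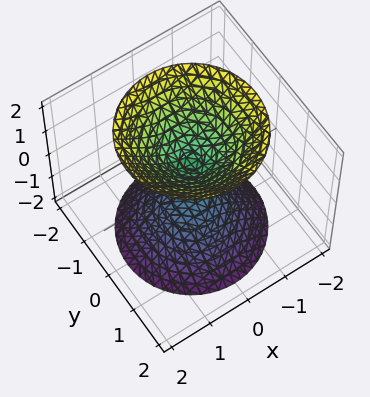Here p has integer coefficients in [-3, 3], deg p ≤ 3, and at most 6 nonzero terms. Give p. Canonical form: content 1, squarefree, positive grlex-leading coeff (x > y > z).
1. The picture has 2 separate pieces. They look like related sheets of one shape, so recover p as a whole.
2. The degree is 2 — two sheets facing apart; a quadric.
3. Symmetries: the z ↦ −z reflection is a symmetry, so z appears only in even powers; rotational symmetry about the z-axis ⇒ p depends on x, y only through x² + y².
4. Against the integer gridlines: the surface avoids every integer y-axis point in the box; a circular section at z = -1 has radius between 0 and 1; it misses every integer gridline on the x-axis.
5. The integer polynomial consistent with all of this is the stated p.

3*x^2 + 3*y^2 - 2*z^2 + 1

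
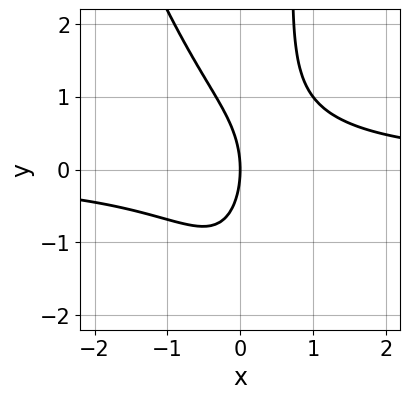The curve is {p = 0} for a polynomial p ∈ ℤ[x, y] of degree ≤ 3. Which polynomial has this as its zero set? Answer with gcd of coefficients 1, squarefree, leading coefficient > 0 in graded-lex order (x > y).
3*x^2*y + x*y^2 - y^2 - 3*x

(a) Degree: the shape is more complex than any degree-2 curve, so deg p = 3.
(b) From the axis intercepts and sections: it crosses the x-axis at the gridline x = 0; it crosses the y-axis at the gridline y = 0.
(c) Fitting integer coefficients to these (and the overall shape) gives p.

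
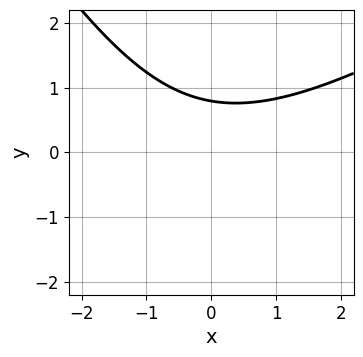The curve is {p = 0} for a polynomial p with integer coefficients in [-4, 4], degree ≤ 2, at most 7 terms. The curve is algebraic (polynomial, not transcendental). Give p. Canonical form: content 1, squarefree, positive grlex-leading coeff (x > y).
x^2 - x*y - y^2 - 3*y + 3

First, the degree is 2 — no degree-1 curve has this shape.
Next, from the axis intercepts and sections: it misses every integer gridline on the x-axis.
Finally, assembling these constraints gives the stated polynomial.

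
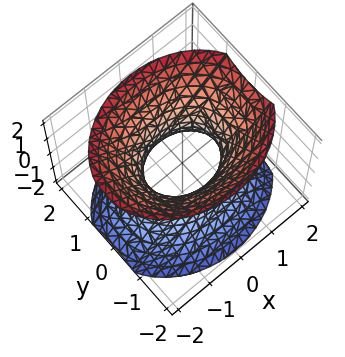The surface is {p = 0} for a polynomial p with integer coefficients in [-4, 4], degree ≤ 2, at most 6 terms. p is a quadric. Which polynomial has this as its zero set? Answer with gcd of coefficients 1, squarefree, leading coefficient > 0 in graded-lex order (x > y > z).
First, degree: one connected sheet with a waist; a quadric, so deg p = 2.
Next, symmetries: mirror symmetry x ↦ −x ⇒ only even powers of x; it's symmetric under z → −z, forcing even powers of z; mirror symmetry y ↦ −y ⇒ only even powers of y.
Next, against the integer gridlines: the surface avoids every integer z-axis point in the box; the x-axis gridline crossings are at x ∈ {-1, 1}.
Finally, the integer polynomial consistent with all of this is the stated p.

2*x^2 + 3*y^2 - 2*z^2 - 2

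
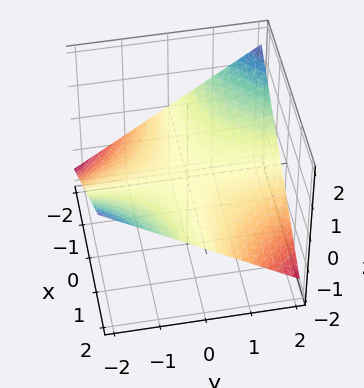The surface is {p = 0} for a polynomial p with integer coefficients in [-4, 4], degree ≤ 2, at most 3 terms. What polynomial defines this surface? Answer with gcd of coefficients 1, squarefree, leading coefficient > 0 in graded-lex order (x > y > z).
x*y + 3*z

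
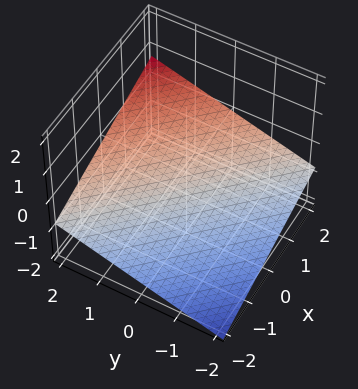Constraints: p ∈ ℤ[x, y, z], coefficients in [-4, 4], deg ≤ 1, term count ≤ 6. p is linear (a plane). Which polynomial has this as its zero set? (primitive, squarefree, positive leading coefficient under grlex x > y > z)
(a) The degree is 1 — the surface is flat (a plane).
(b) From the visible intercepts: one y-axis crossing is at y = 2; it meets the x-axis at x = 2 (among the integer gridlines).
(c) Assembling these constraints gives the stated polynomial.

x + y - 3*z - 2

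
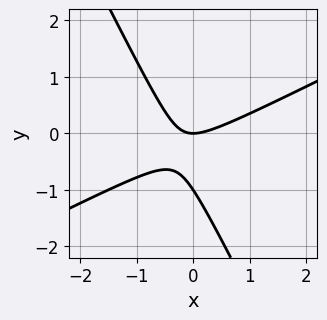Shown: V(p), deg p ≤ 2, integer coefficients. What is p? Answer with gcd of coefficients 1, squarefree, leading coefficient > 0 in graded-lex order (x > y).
1. Degree: the shape is more complex than any degree-1 curve, so deg p = 2.
2. Against the integer gridlines: the y-axis gridline crossings are at y ∈ {-1, 0}; one x-axis crossing is at x = 0.
3. Fitting integer coefficients to these (and the overall shape) gives p.

2*x^2 - 3*x*y - 2*y^2 - 2*y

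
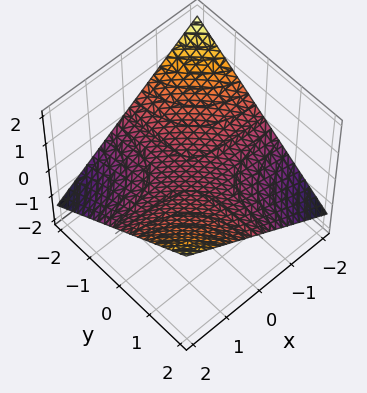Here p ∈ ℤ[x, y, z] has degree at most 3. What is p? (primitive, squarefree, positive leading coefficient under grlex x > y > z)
deg p = 2.
From the visible intercepts: every point of the y-axis in the box is on the surface; the visible x-axis segment lies entirely on the surface; it meets the z-axis at z = 0 (among the integer gridlines).
Together with the visible shape, these determine p as stated.

x*y - 3*z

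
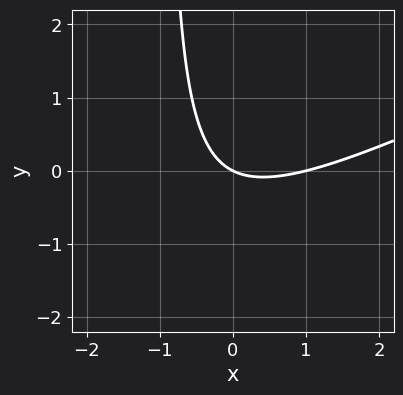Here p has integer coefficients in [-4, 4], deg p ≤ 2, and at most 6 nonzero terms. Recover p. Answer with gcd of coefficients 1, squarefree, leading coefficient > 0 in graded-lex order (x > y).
x^2 - 2*x*y - x - 2*y

1. Degree: a generic line meets the curve in up to 2 points, so deg p = 2.
2. From the axis intercepts and sections: among the integer gridlines, it crosses the x-axis at x ∈ {0, 1}; it crosses the y-axis at the gridline y = 0.
3. The integer polynomial consistent with all of this is the stated p.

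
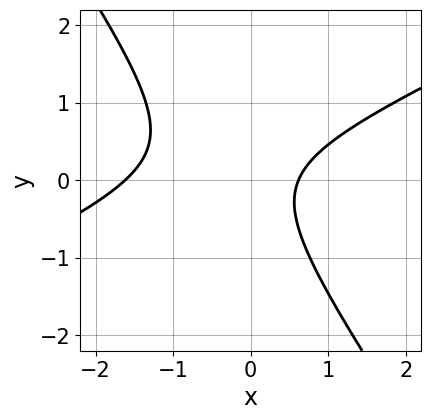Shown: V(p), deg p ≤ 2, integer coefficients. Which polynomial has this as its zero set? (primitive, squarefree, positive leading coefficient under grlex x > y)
2*x^2 - 3*x*y - 3*y^2 + 2*x - 2

1. deg p = 2. No degree-1 curve has this shape.
2. Against the integer gridlines: it misses every integer gridline on the y-axis.
3. The integer polynomial consistent with all of this is the stated p.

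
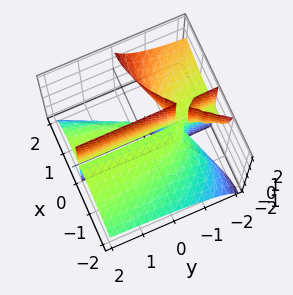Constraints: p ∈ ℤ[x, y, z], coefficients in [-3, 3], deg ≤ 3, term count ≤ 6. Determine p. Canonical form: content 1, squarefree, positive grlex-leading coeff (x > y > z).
x^3 - 2*x^2*z + 2*x*y*z + 2*x*z

The picture has 2 separate pieces. Treating them together as one polynomial.
The degree is 3 — no degree-2 surface has this shape.
From the visible intercepts: every point of the y-axis in the box is on the surface; every point of the z-axis in the box is on the surface.
Matching integer coefficients to the picture gives p.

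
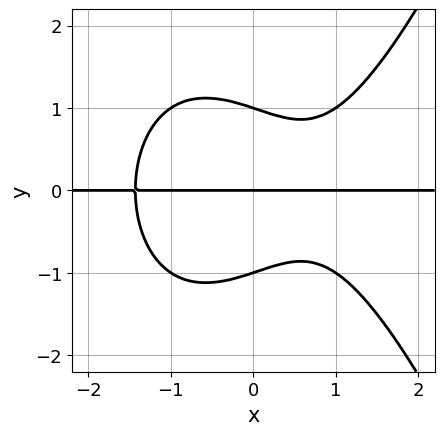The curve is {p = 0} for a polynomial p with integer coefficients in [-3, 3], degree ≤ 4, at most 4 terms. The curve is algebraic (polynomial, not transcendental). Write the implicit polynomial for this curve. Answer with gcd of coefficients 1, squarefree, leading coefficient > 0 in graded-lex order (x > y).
2*x^3*y - 3*y^3 - 2*x*y + 3*y

First, deg p = 4.
Next, from the axis intercepts and sections: the visible x-axis segment lies entirely on the curve; the y-axis gridline crossings are at y ∈ {-1, 0, 1}.
Finally, the integer polynomial consistent with all of this is the stated p.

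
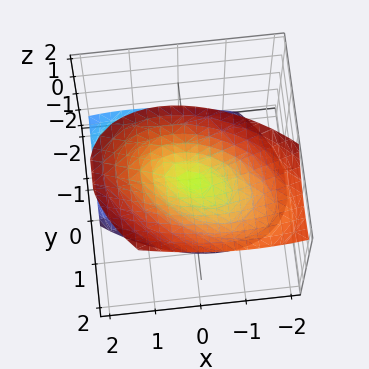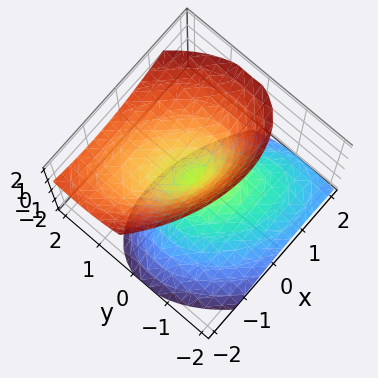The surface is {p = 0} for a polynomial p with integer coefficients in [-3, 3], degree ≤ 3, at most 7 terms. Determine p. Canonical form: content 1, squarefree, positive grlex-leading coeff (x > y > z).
2*x^2 + 2*x*y + 3*y^2 - 3*y*z - 2*z^2

(a) I count 2 distinct pieces. Treating them together as one polynomial.
(b) The degree is 2 — no degree-1 surface has this shape.
(c) From the axis intercepts and sections: one x-axis crossing is at x = 0; it crosses the y-axis at the gridline y = 0; it crosses the z-axis at the gridline z = 0.
(d) Solving for integer coefficients yields p as stated.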